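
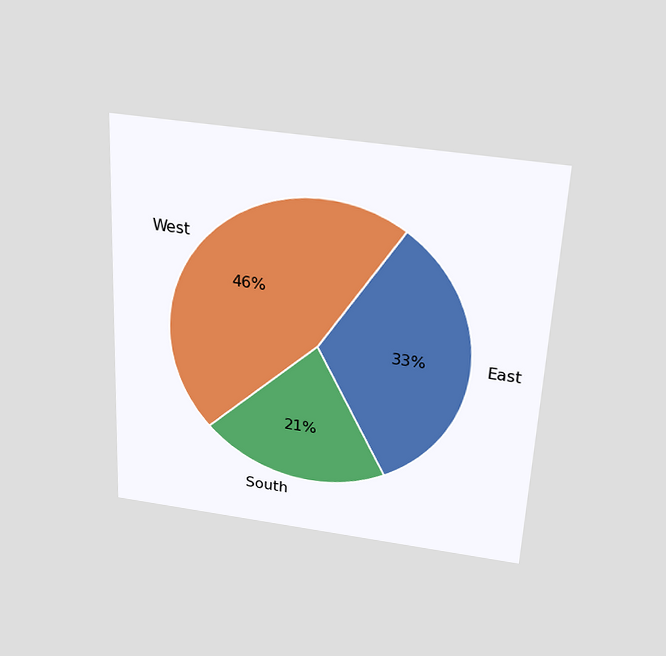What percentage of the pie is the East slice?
33%

The chart is tilted about 3° clockwise and viewed slightly from above. The East slice takes up 33% of the pie.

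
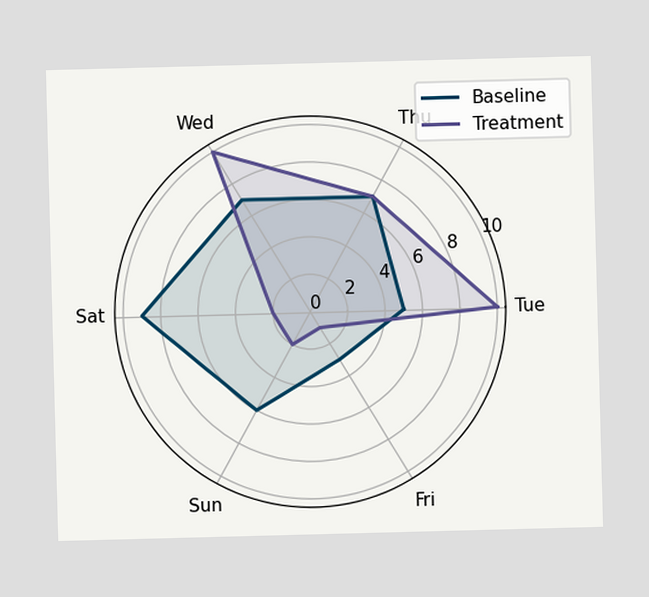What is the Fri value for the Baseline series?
On the Fri axis, Baseline reaches 3.

3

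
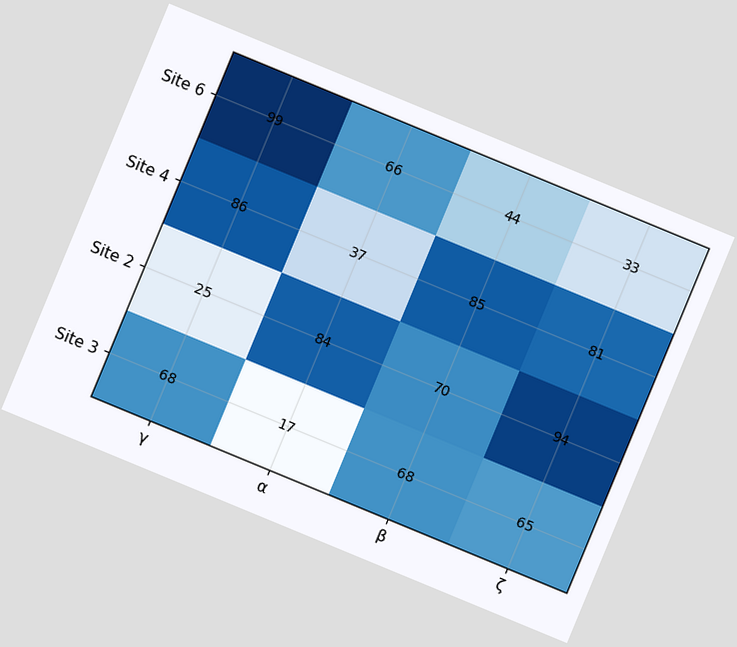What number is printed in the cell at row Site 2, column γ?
25

The chart is tilted about 22° clockwise. The (Site 2, γ) cell reads 25.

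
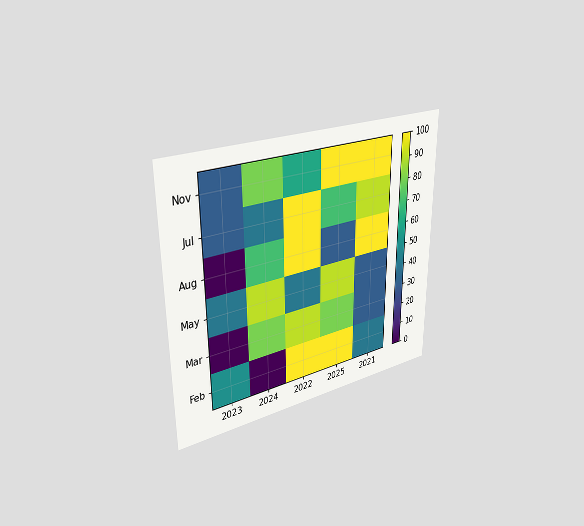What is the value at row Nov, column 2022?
The chart is viewed slightly from the left. Matching cell (Nov, 2022) against the colorbar gives 60.

60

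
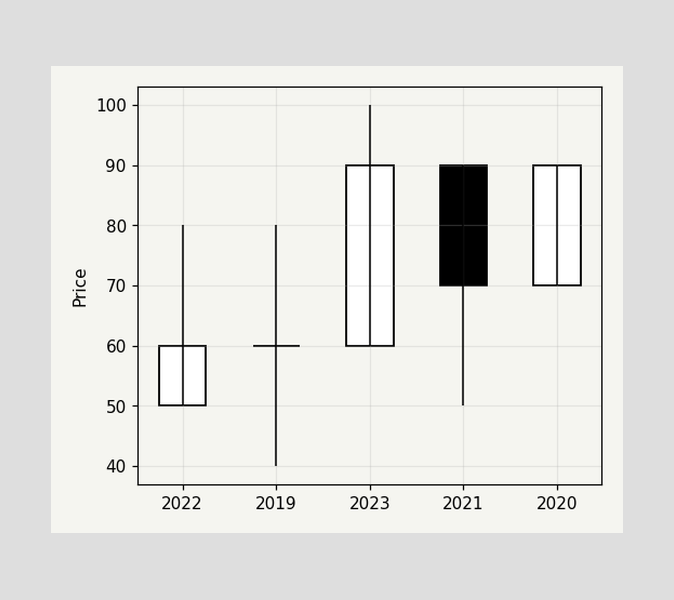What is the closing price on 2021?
The 2021 candle closes at 70.

70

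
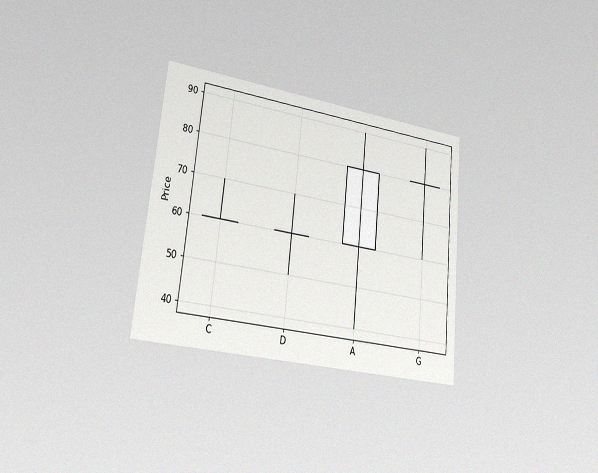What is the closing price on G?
The chart is tilted about 6° clockwise and viewed slightly from the left, with some photo noise. The G candle closes at 80.

80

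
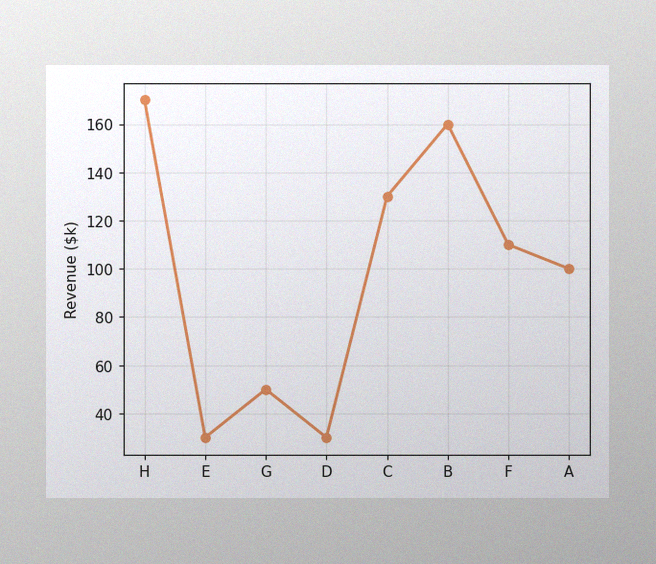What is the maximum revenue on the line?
$170k

The image has some photo noise and uneven lighting. The highest point is at H, and reading across to the y-axis gives $170k.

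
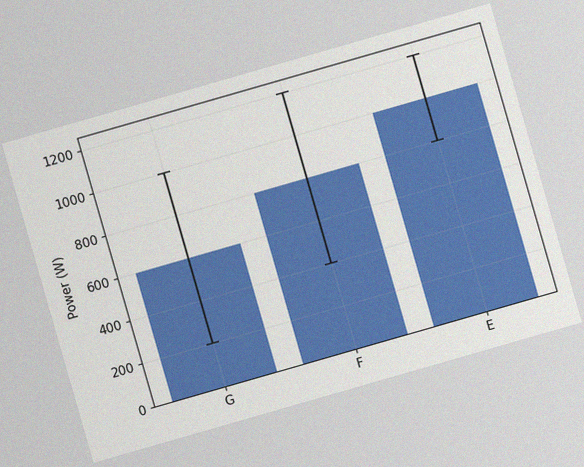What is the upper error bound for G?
1000W

The chart is tilted about 16° counter-clockwise, with some photo noise. The G bar's upper whisker reaches 1000W.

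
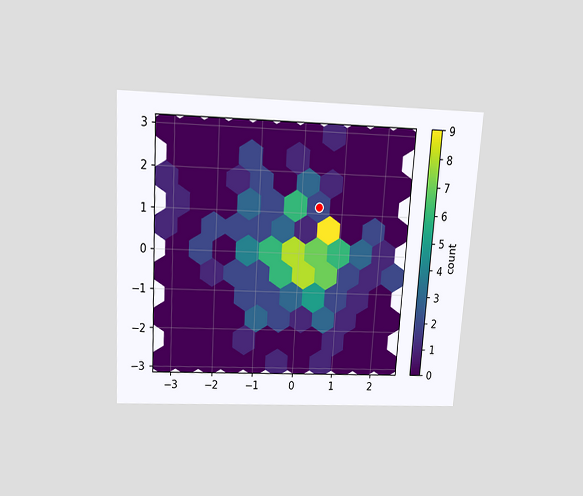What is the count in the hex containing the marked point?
2

The chart is tilted about 4° clockwise and viewed slightly from above. The marked hex reads 2 on the colorbar.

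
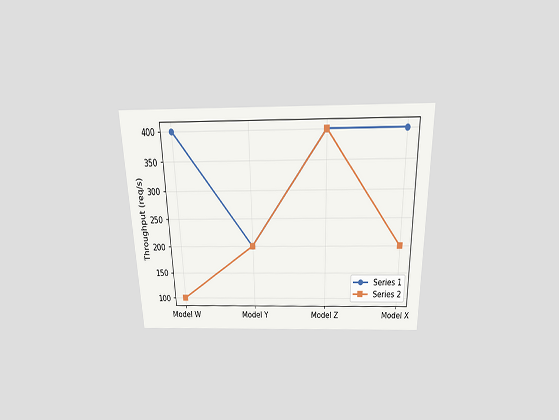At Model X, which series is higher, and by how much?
The chart is viewed slightly from above. At Model X, Series 1 sits above the other line by 200req/s.

Series 1, by 200req/s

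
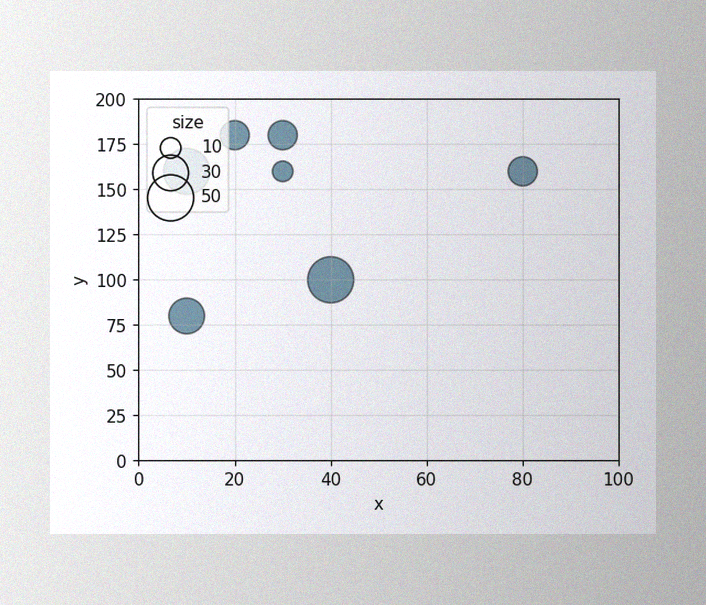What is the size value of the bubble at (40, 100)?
The image has some photo noise and uneven lighting. Matching the bubble at (40, 100) against the size legend gives 50.

50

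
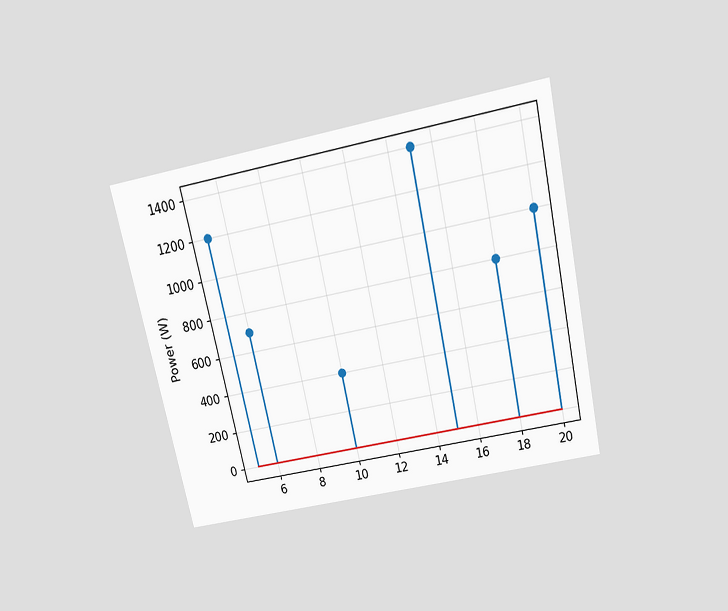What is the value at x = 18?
The chart is tilted about 12° counter-clockwise and viewed slightly from above. The stem at x=18 reaches 800W.

800W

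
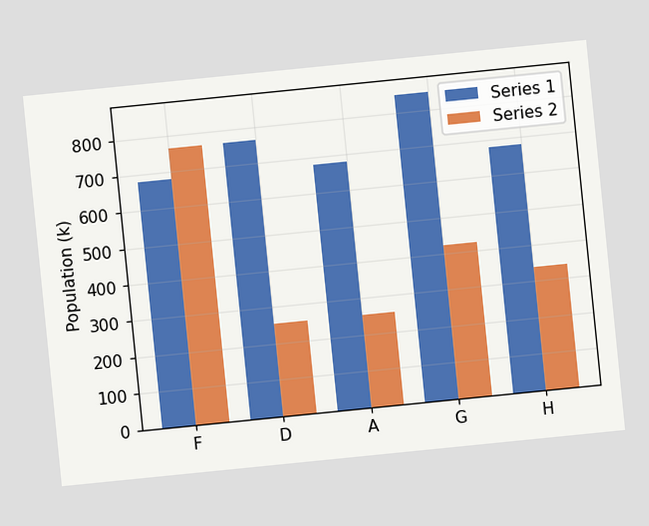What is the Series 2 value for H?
340k

The chart is tilted about 6° counter-clockwise. The Series 2 bar at H reaches 340k on the y-axis.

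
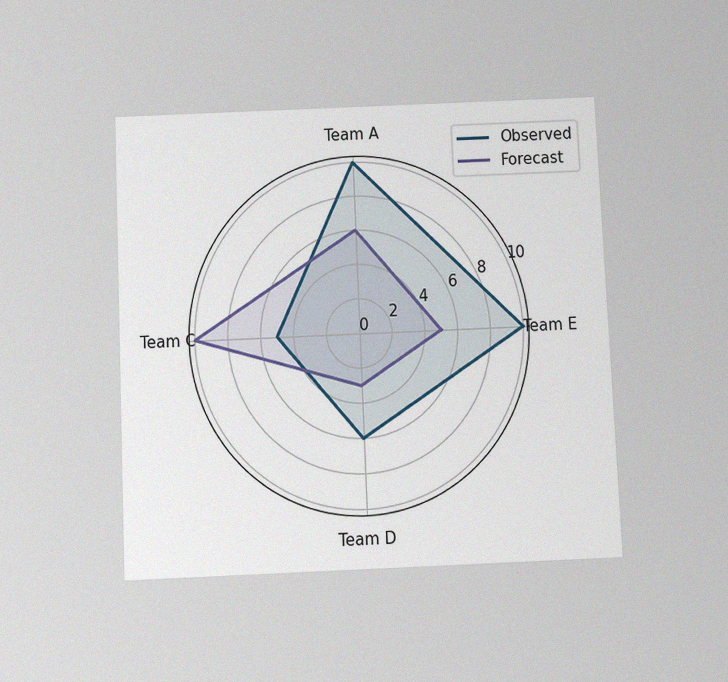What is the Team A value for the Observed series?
The chart is tilted about 2° counter-clockwise and viewed slightly from below, with some photo noise. On the Team A axis, Observed reaches 10.

10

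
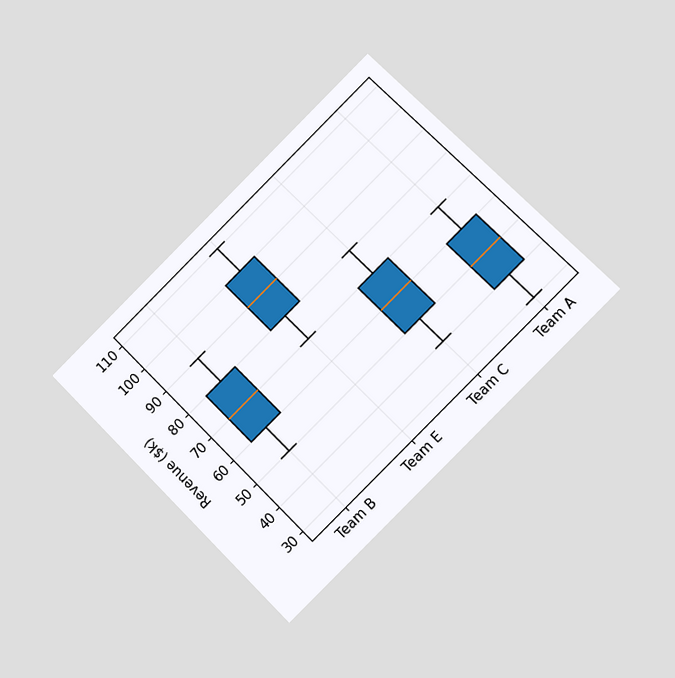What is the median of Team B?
$70k

The chart is tilted about 45° counter-clockwise and viewed at a slight angle. The median line in the Team B box sits at $70k.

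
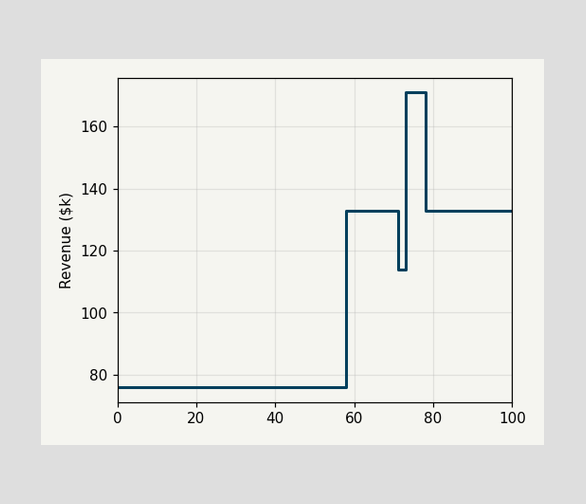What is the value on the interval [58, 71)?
$133k

On [58, 71) the step sits at $133k.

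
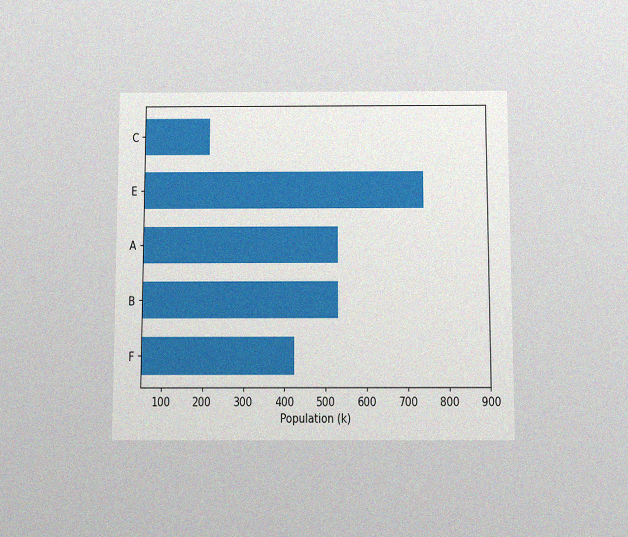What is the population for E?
742k

The chart is viewed slightly from below, with some photo noise. Reading along the chart's x-axis, the E bar reaches 742k.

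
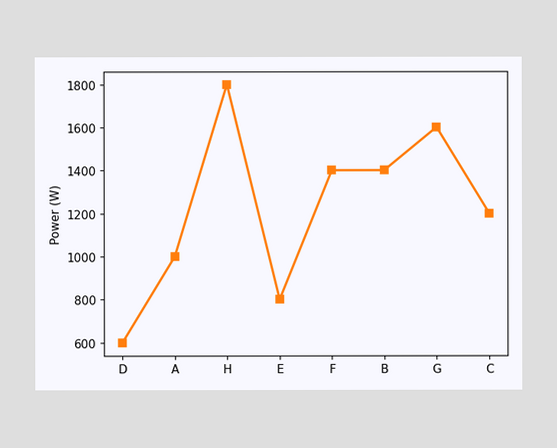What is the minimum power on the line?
600W

The lowest point is at D, and reading across to the y-axis gives 600W.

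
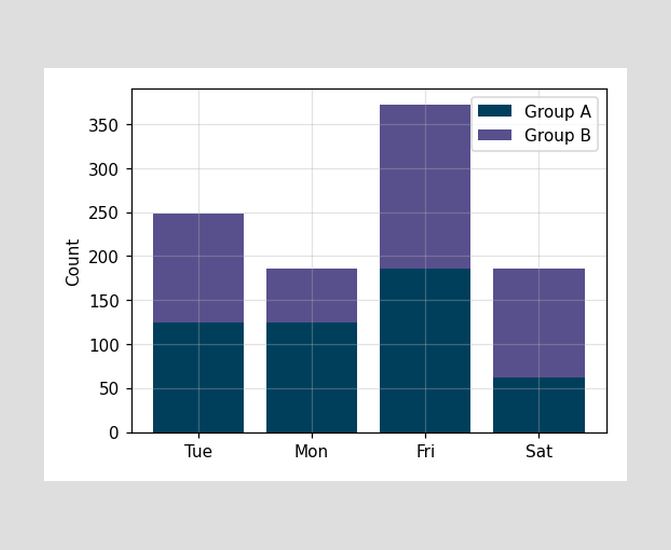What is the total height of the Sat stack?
186

The Sat stack's top reaches 186 on the y-axis.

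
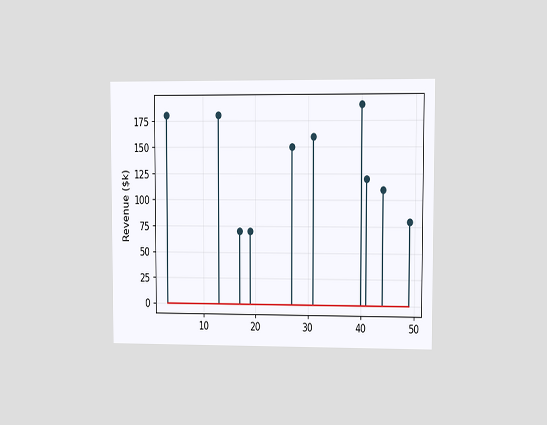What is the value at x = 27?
$150k

The chart is viewed at a slight angle. The stem at x=27 reaches $150k.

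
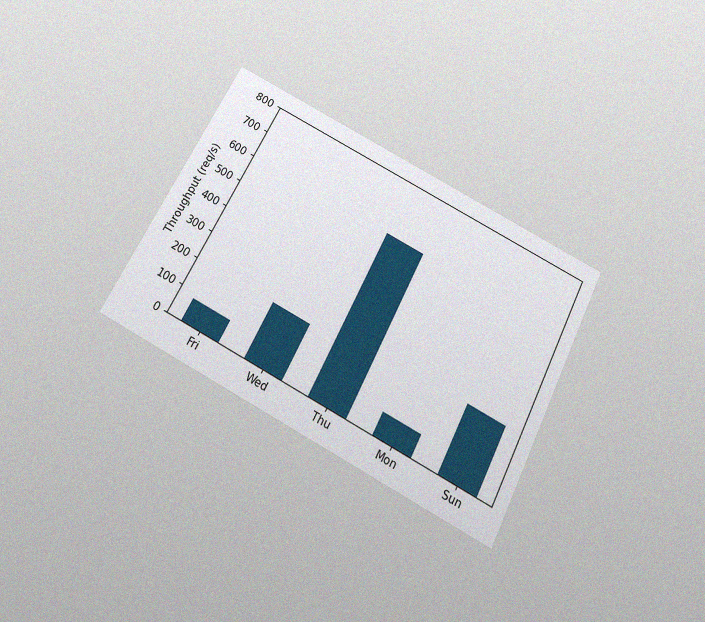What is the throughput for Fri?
The chart is tilted about 27° clockwise and viewed slightly from below, with some photo noise. Reading along the chart's y-axis, the Fri bar reaches 80req/s.

80req/s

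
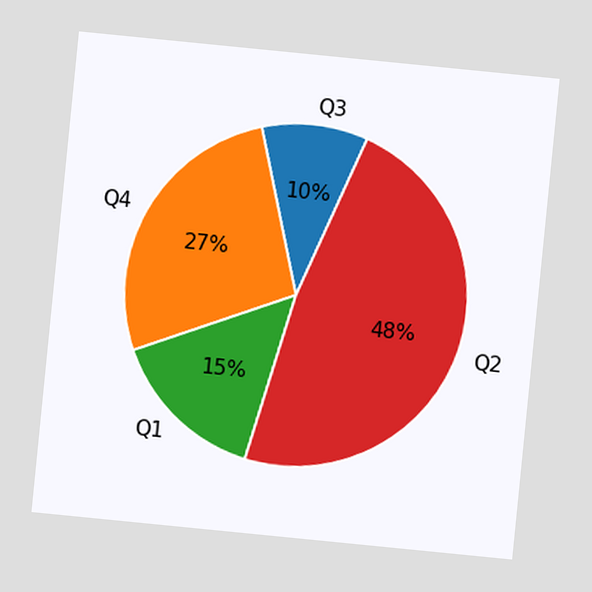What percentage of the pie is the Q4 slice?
The chart is tilted about 6° clockwise. The Q4 slice takes up 27% of the pie.

27%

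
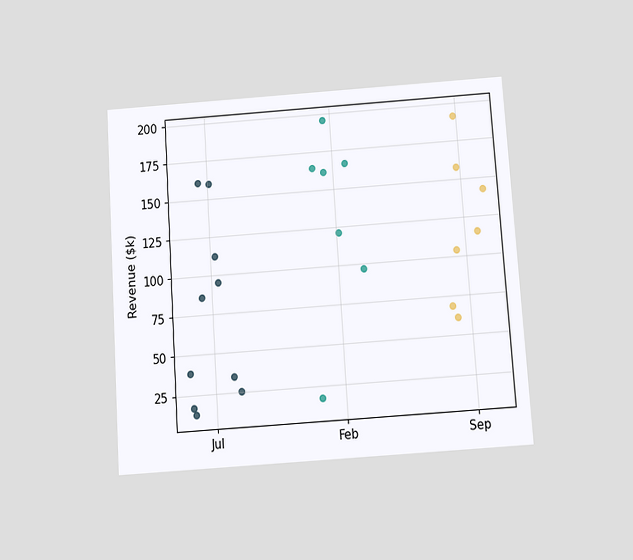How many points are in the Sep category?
The chart is tilted about 4° counter-clockwise and viewed slightly from below. Counting the markers in the Sep column gives 7.

7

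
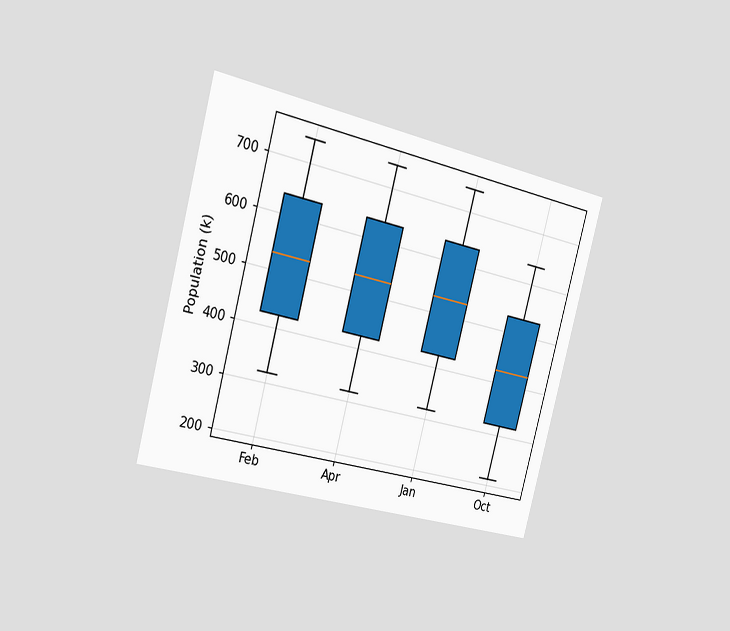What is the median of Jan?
The chart is tilted about 15° clockwise and viewed slightly from the left. The median line in the Jan box sits at 530k.

530k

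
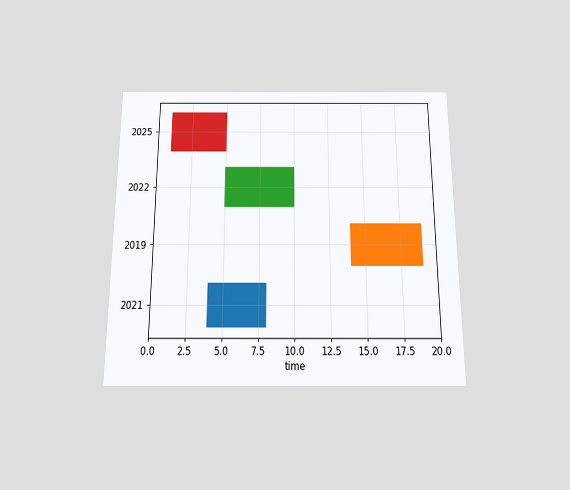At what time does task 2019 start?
The chart is viewed slightly from below. The 2019 bar begins at t=14.

14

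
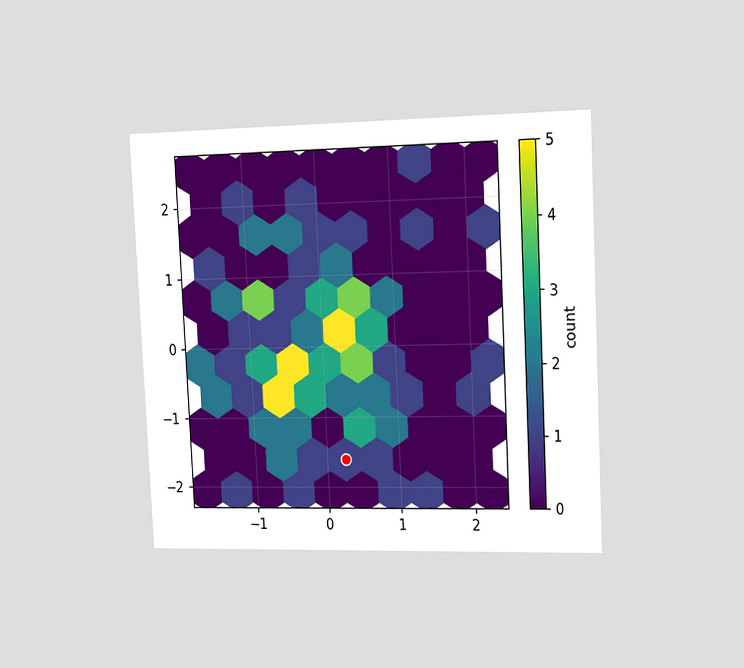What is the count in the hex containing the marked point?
The chart is tilted about 3° counter-clockwise and viewed slightly from the right. The marked hex reads 1 on the colorbar.

1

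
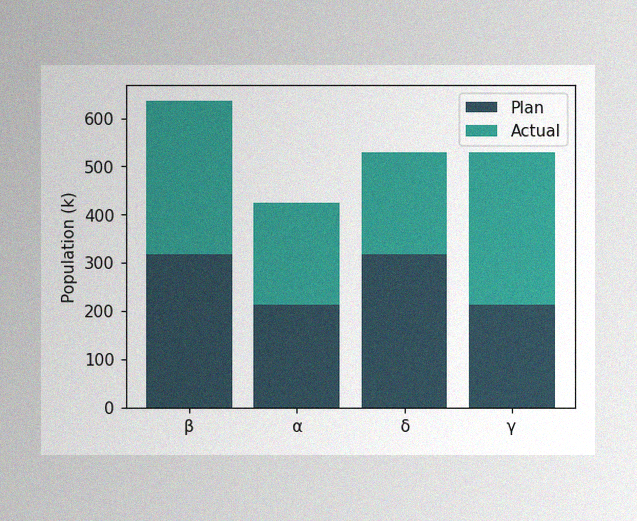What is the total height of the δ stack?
The image has some photo noise and uneven lighting. The δ stack's top reaches 530k on the y-axis.

530k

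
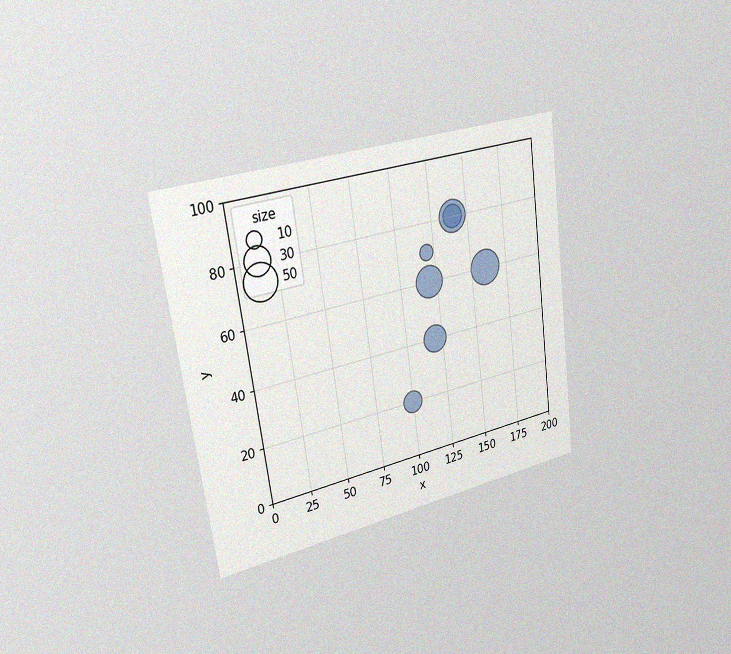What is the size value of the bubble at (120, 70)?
The chart is tilted about 8° counter-clockwise and viewed slightly from the left, with some photo noise. Matching the bubble at (120, 70) against the size legend gives 10.

10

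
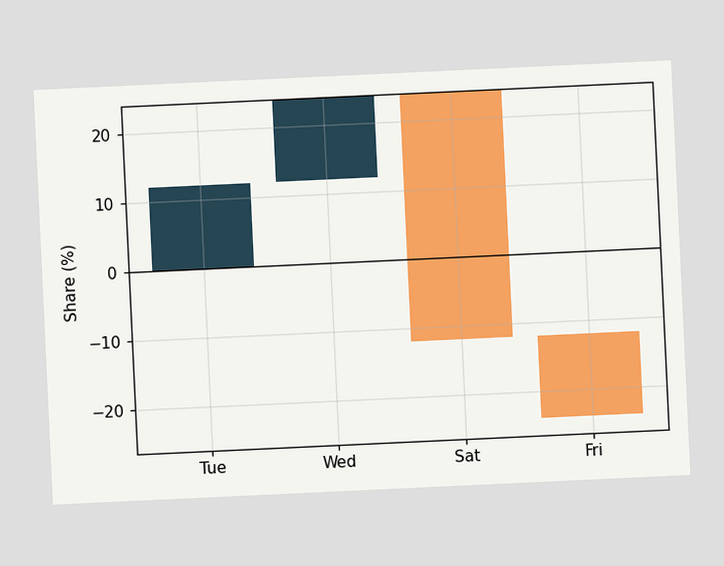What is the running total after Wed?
The chart is tilted about 3° counter-clockwise. After Wed the running total reaches 24%.

24%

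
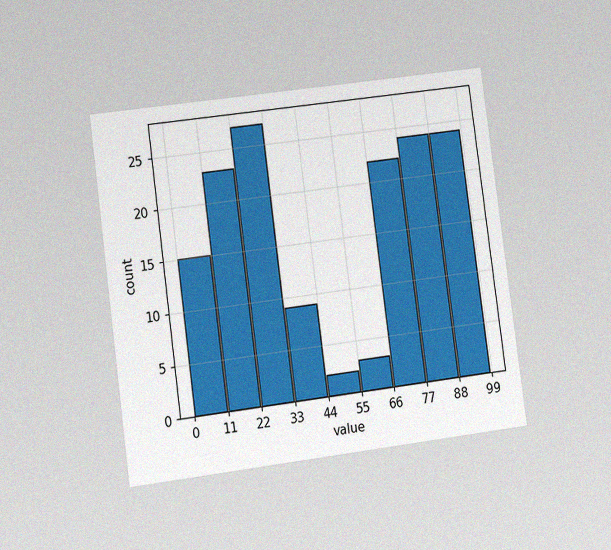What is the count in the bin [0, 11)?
The chart is tilted about 8° counter-clockwise and viewed at a slight angle, with some photo noise. The [0, 11) bin has height 15.

15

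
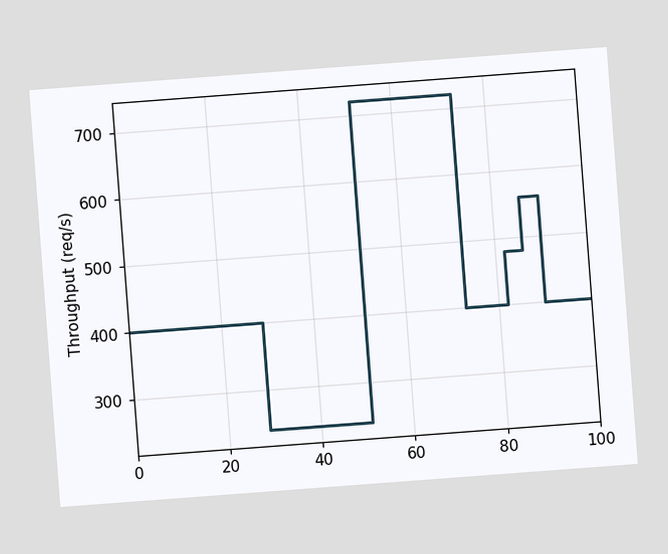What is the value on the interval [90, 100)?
The chart is tilted about 4° counter-clockwise. On [90, 100) the step sits at 400req/s.

400req/s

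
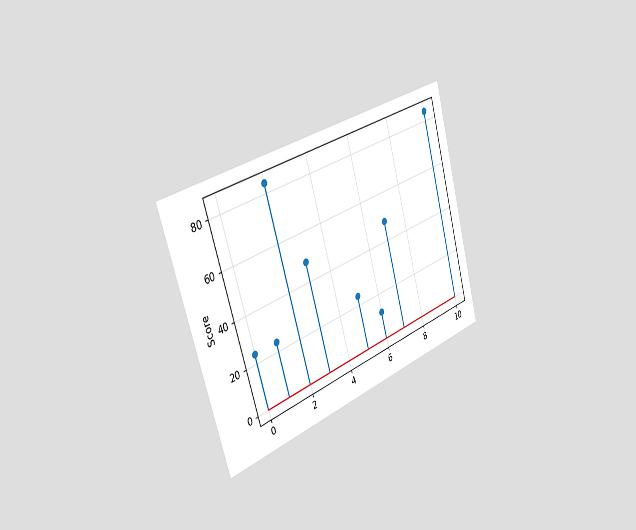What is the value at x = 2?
84

The chart is tilted about 16° counter-clockwise and viewed slightly from the left. The stem at x=2 reaches 84.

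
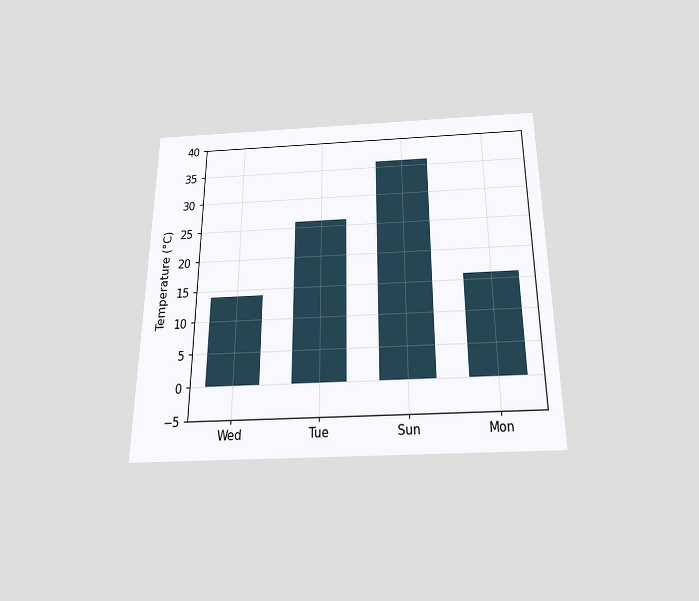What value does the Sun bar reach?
36°C

The chart is viewed slightly from below. Reading along the chart's y-axis, the Sun bar reaches 36°C.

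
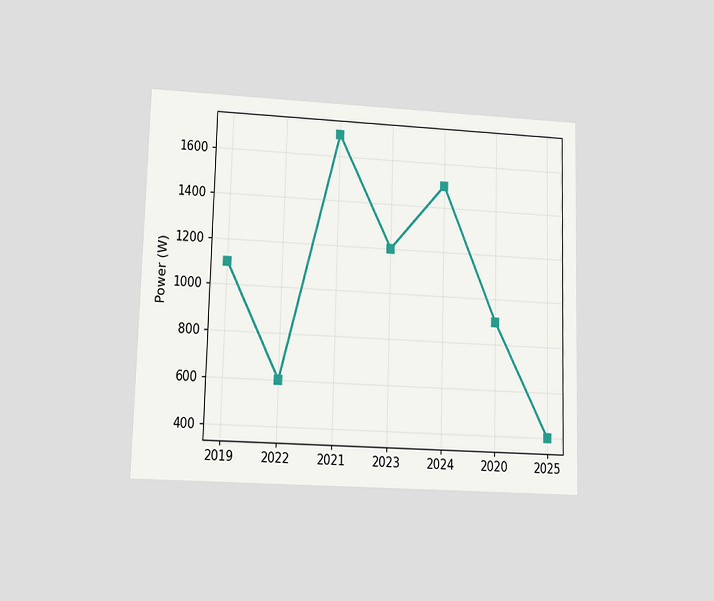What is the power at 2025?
400W

The chart is viewed at a slight angle. At 2025, the line is at 400W.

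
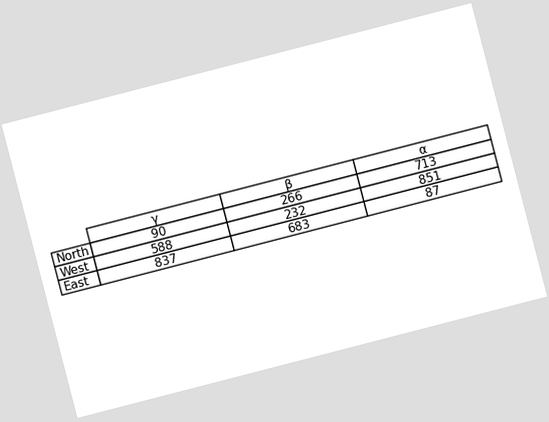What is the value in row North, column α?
The chart is tilted about 15° counter-clockwise. The (North, α) cell reads 713.

713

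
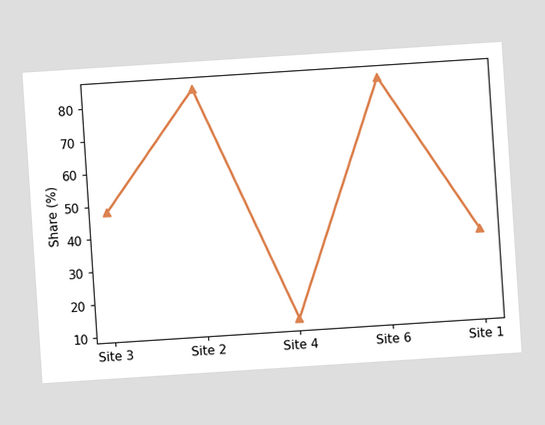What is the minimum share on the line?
The chart is tilted about 4° counter-clockwise. The lowest point is at Site 4, and reading across to the y-axis gives 12%.

12%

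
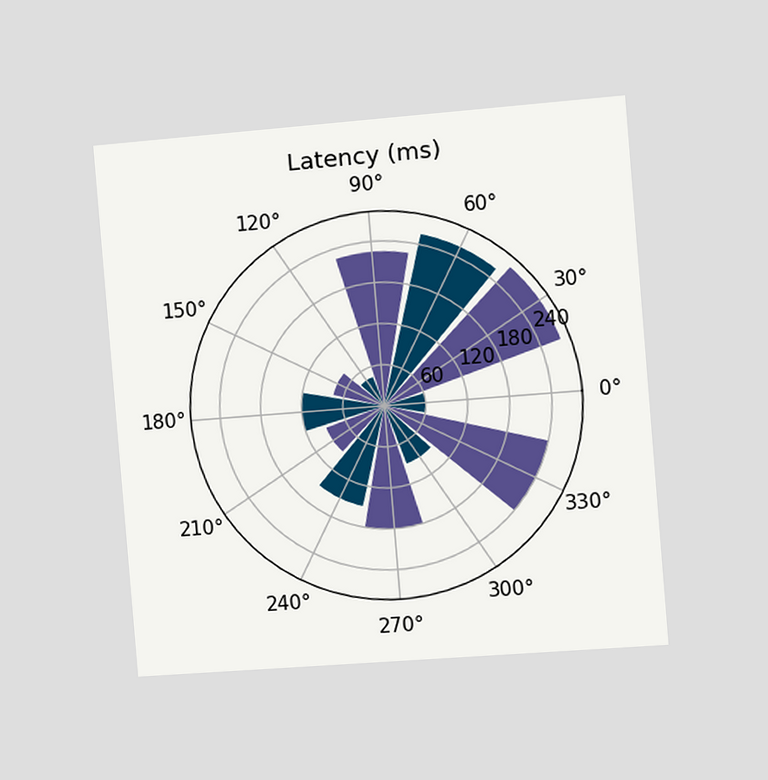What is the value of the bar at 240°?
150ms

The chart is tilted about 5° counter-clockwise and viewed slightly from the right. The bar at 240° reaches 150ms on the radial axis.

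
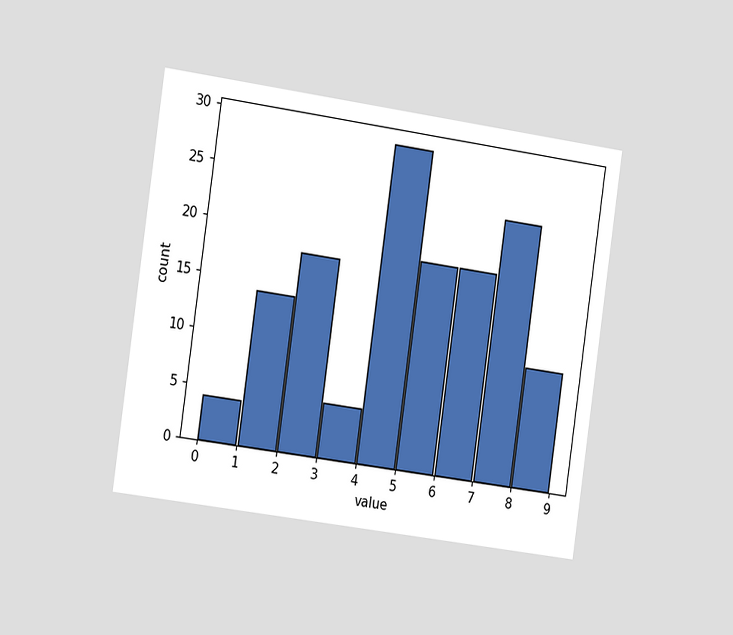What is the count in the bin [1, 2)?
14

The chart is tilted about 8° clockwise and viewed slightly from the left. The [1, 2) bin has height 14.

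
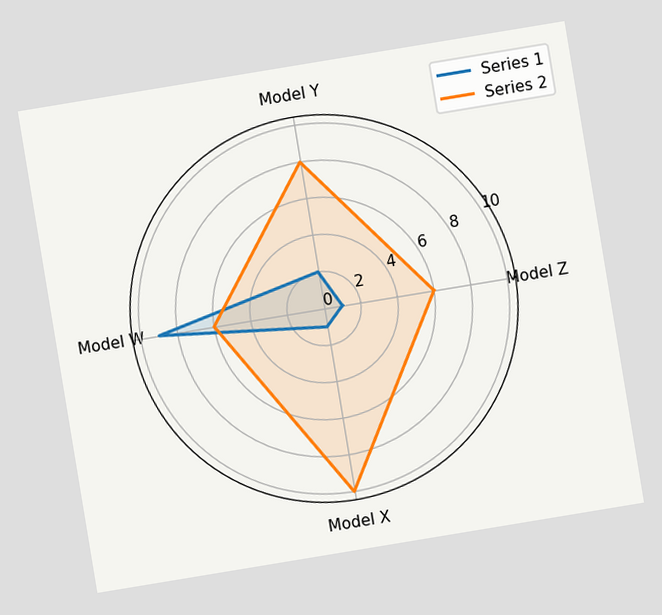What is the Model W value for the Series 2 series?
The chart is tilted about 9° counter-clockwise. On the Model W axis, Series 2 reaches 6.

6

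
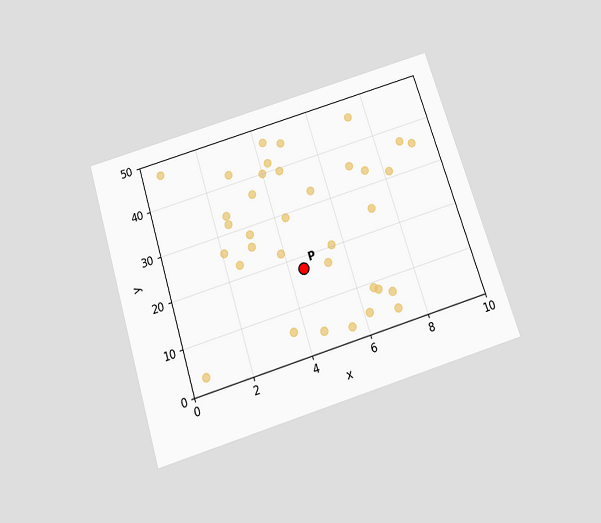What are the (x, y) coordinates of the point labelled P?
The chart is tilted about 17° counter-clockwise and viewed slightly from below. Following the gridlines from P to each axis, P sits at (4.5, 17.5).

(4.5, 17.5)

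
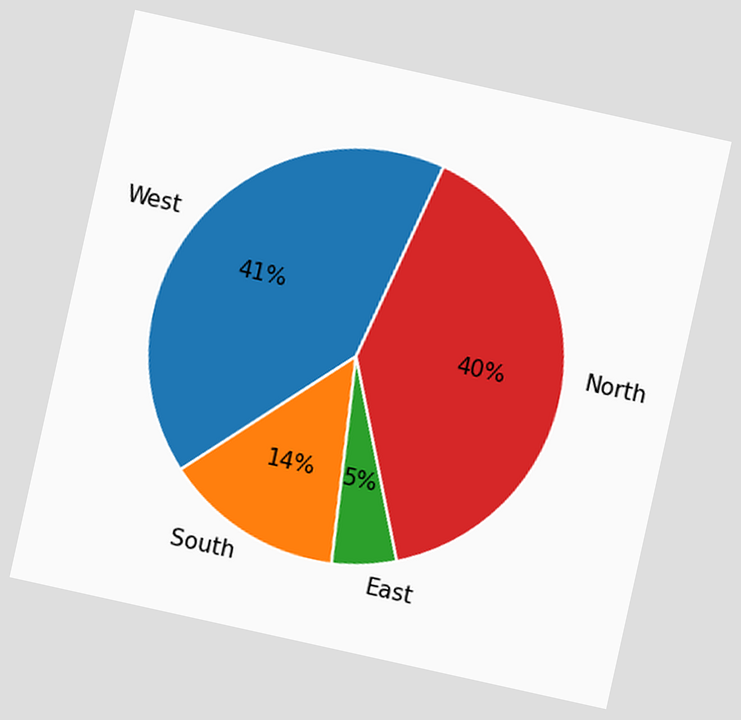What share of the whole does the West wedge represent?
41%

The chart is tilted about 12° clockwise. The West slice takes up 41% of the pie.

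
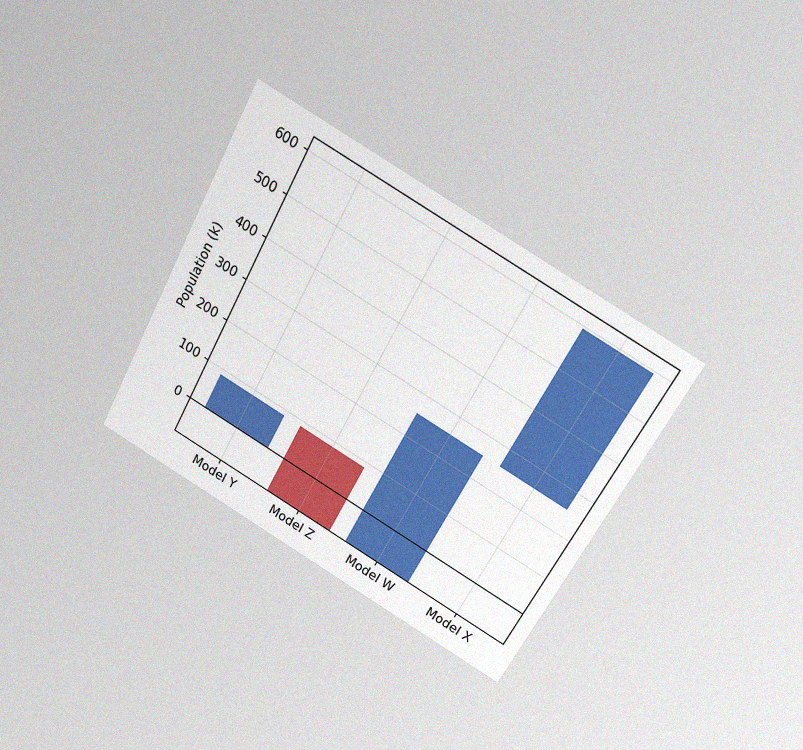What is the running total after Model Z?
The chart is tilted about 29° clockwise and viewed slightly from above, with some photo noise. After Model Z the running total reaches -85k.

-85k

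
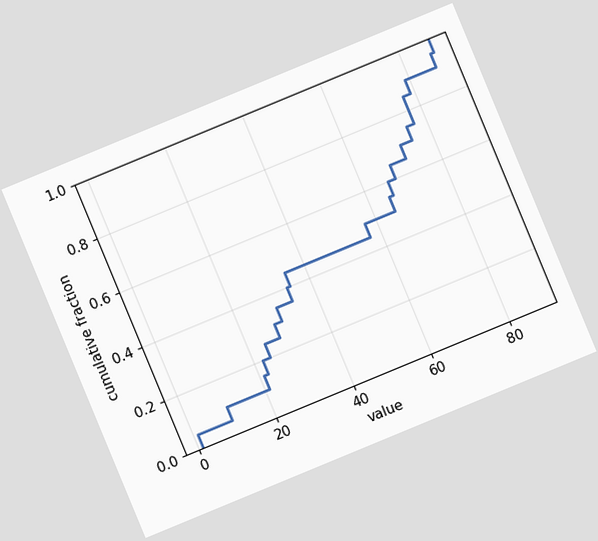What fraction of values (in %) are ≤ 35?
45%

The chart is tilted about 22° counter-clockwise. At x=35 the ECDF step is at 45%.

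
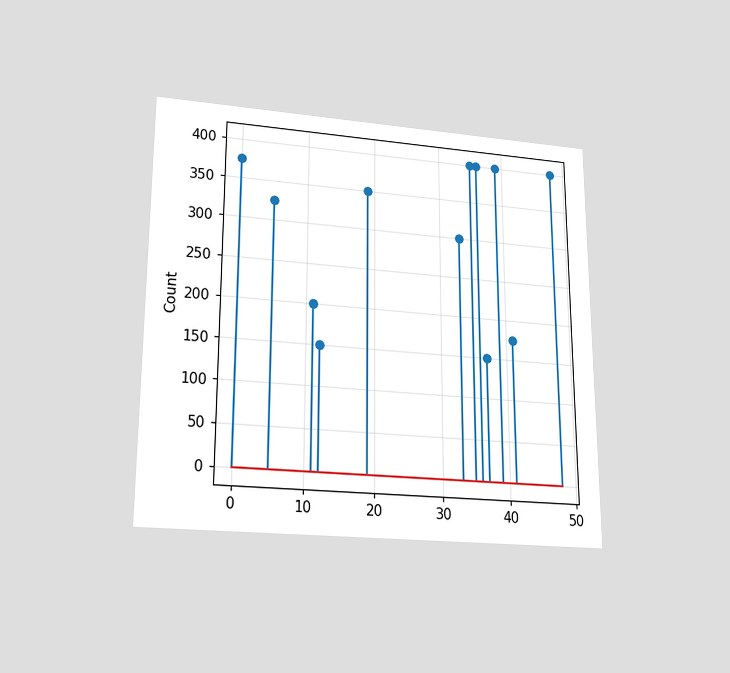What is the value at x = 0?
375

The chart is viewed slightly from below. The stem at x=0 reaches 375.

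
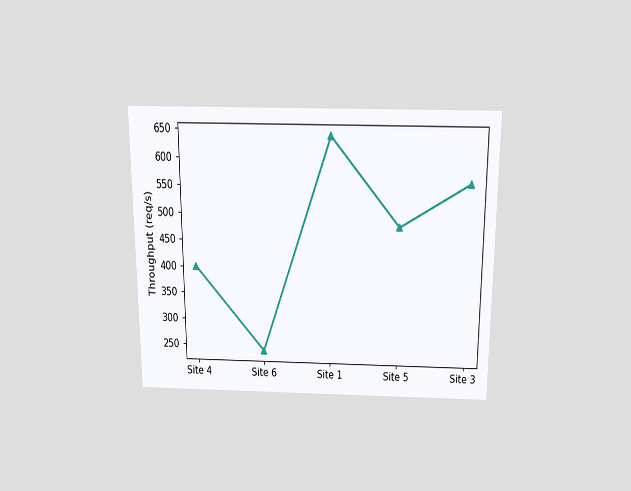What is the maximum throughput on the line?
640req/s

The chart is viewed slightly from above. The highest point is at Site 1, and reading across to the y-axis gives 640req/s.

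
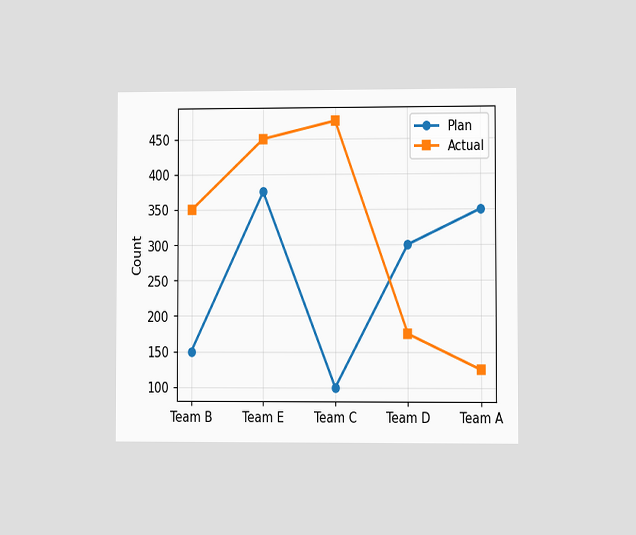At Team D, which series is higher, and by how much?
Plan, by 125

The chart is viewed at a slight angle. At Team D, Plan sits above the other line by 125.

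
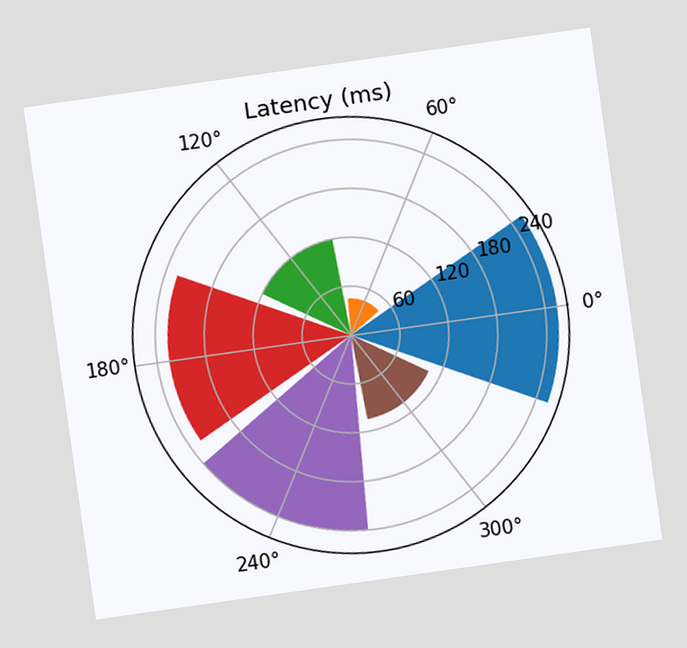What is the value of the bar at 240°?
The chart is tilted about 8° counter-clockwise. The bar at 240° reaches 240ms on the radial axis.

240ms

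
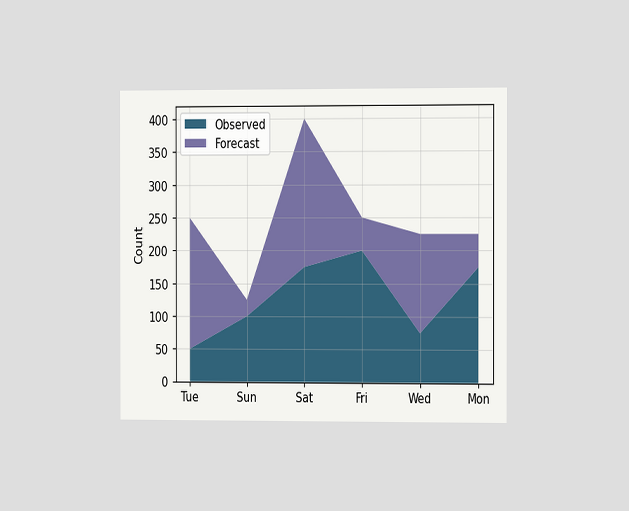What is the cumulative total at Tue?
250

The chart is viewed slightly from the right. The stacked total at Tue reaches 250.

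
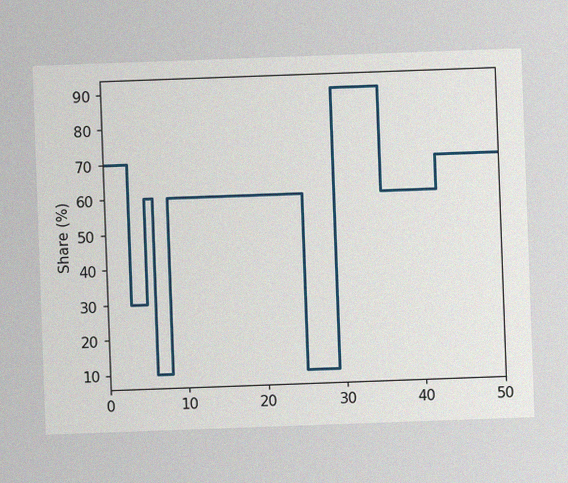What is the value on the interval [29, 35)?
90%

The chart is tilted about 2° counter-clockwise, with some photo noise. On [29, 35) the step sits at 90%.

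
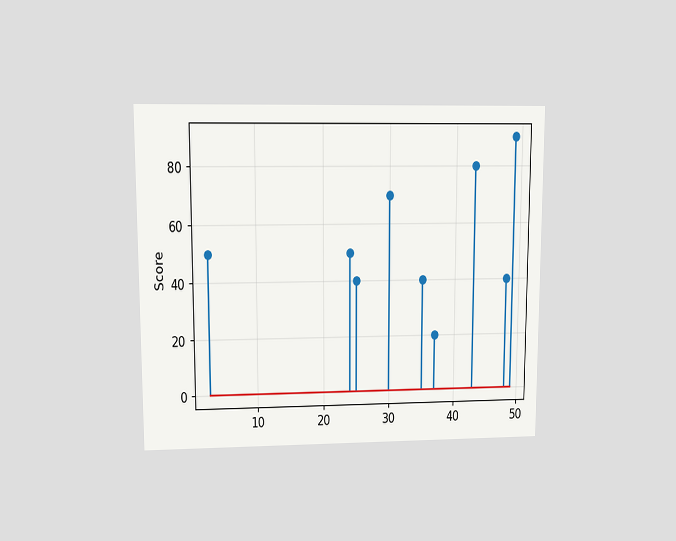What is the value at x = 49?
90

The chart is viewed at a slight angle. The stem at x=49 reaches 90.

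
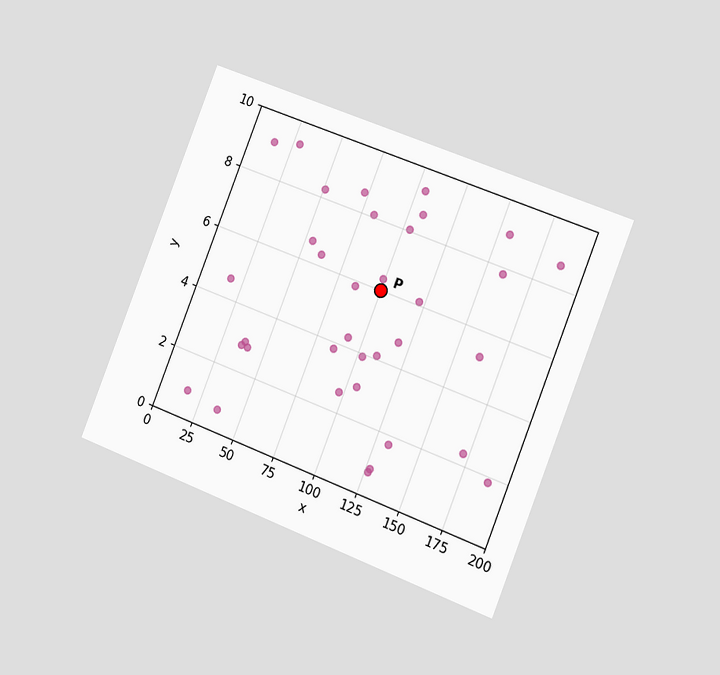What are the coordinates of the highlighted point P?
(100, 6)

The chart is tilted about 21° clockwise and viewed slightly from the right. Following the gridlines from P to each axis, P sits at (100, 6).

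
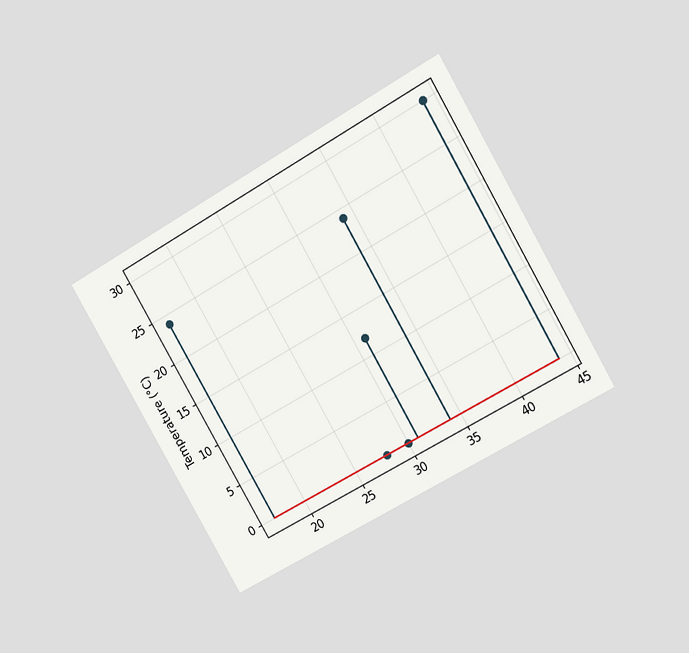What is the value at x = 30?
0°C

The chart is tilted about 30° counter-clockwise and viewed at a slight angle. The stem at x=30 reaches 0°C.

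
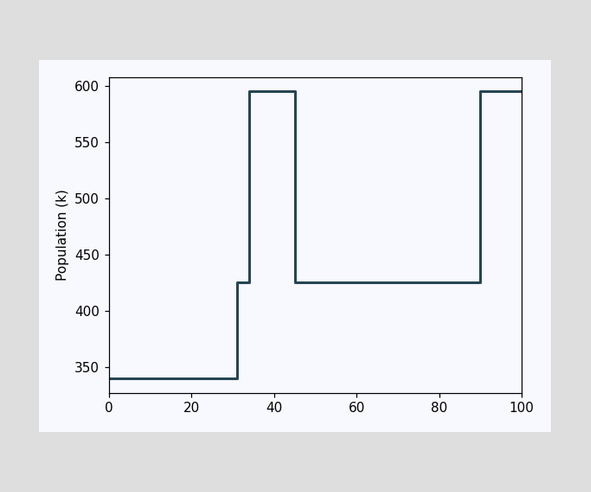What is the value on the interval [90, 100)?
595k

On [90, 100) the step sits at 595k.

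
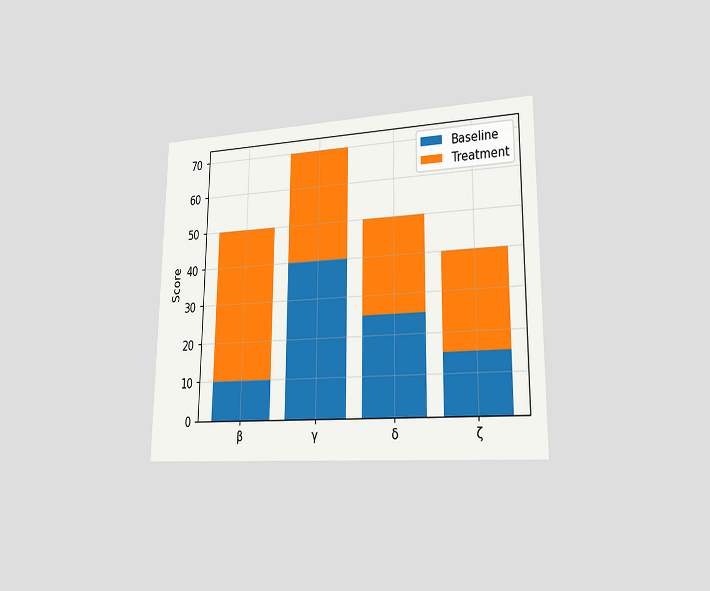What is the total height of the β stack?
50

The chart is viewed slightly from the right. The β stack's top reaches 50 on the y-axis.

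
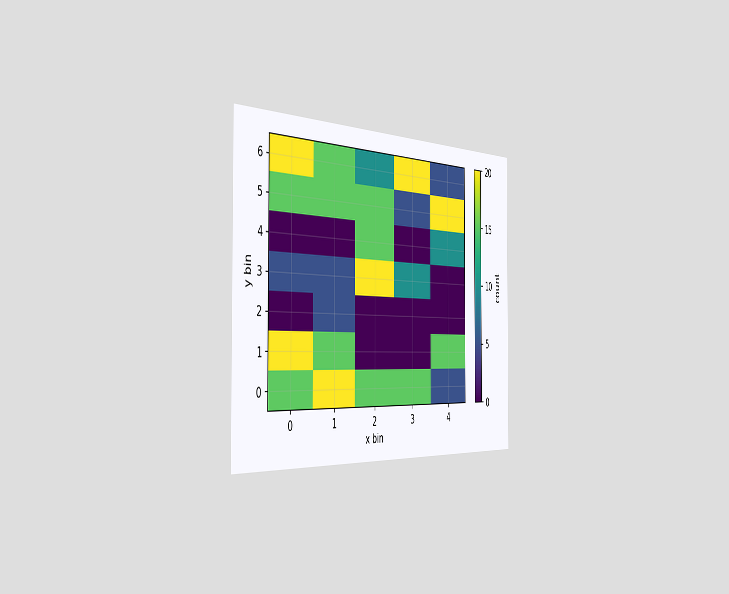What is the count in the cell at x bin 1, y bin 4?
0

The chart is viewed slightly from the left. Matching the cell (1, 4) against the colorbar gives 0.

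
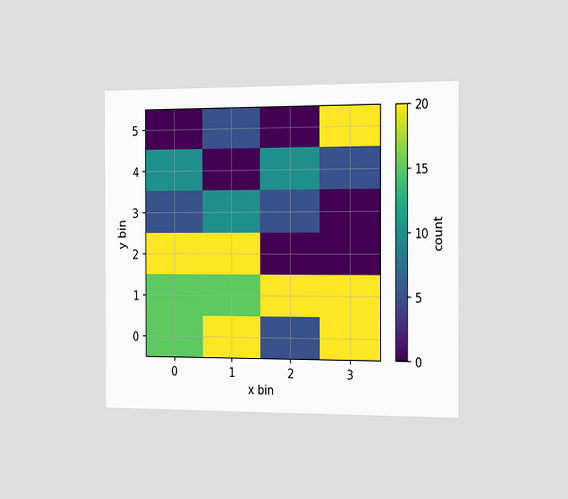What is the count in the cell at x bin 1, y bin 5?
The chart is viewed slightly from the right. Matching the cell (1, 5) against the colorbar gives 5.

5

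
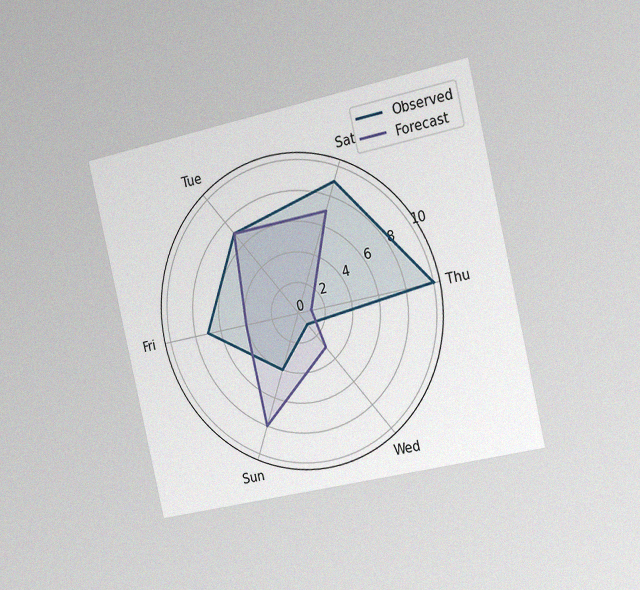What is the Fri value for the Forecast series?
The chart is tilted about 13° counter-clockwise and viewed slightly from the right, with some photo noise. On the Fri axis, Forecast reaches 4.

4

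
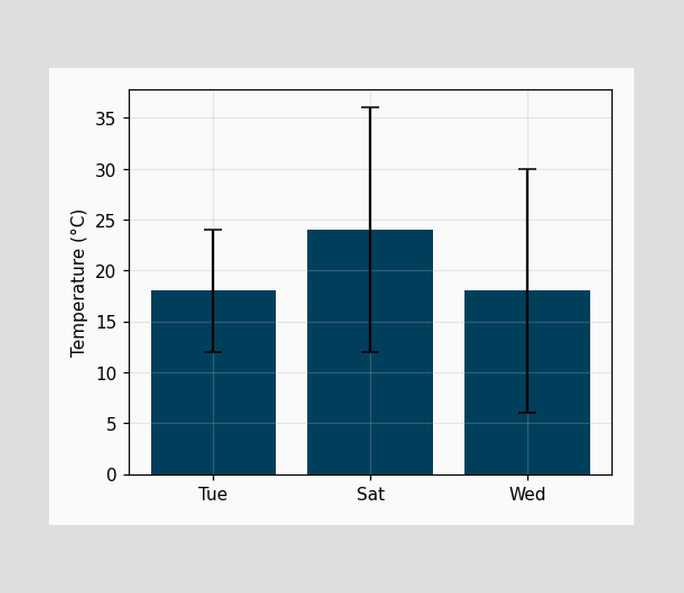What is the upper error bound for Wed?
The Wed bar's upper whisker reaches 30°C.

30°C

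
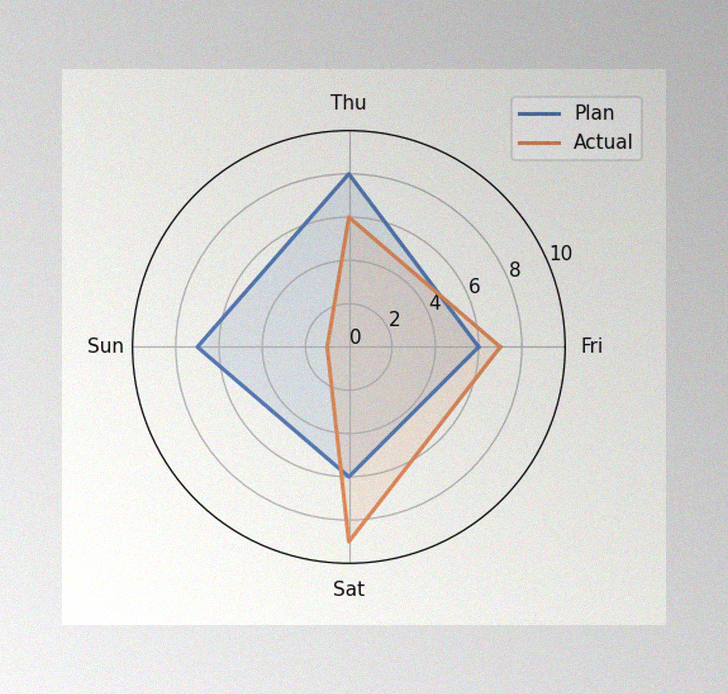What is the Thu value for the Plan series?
8

The image has some photo noise and uneven lighting. On the Thu axis, Plan reaches 8.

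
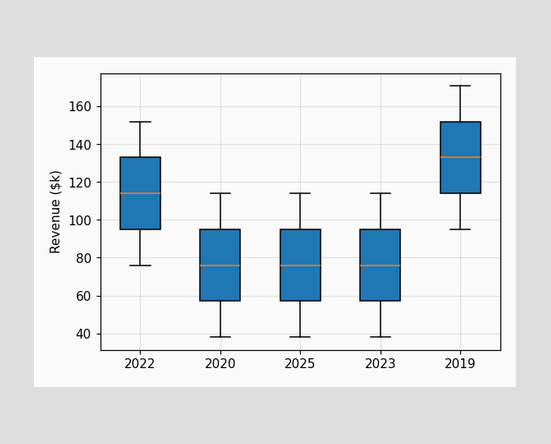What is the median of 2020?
The median line in the 2020 box sits at $76k.

$76k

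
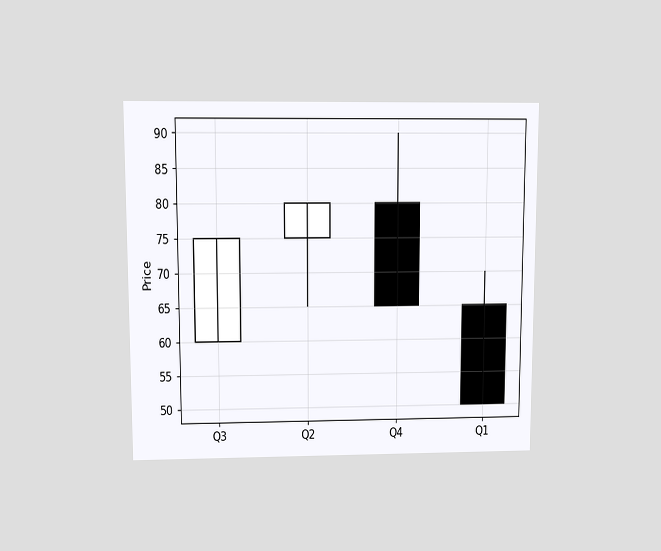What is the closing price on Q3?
The chart is viewed at a slight angle. The Q3 candle closes at 75.

75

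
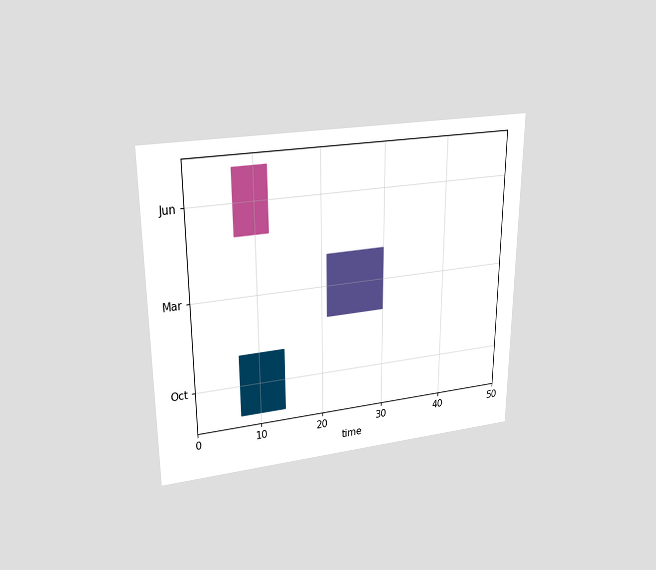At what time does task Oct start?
The chart is viewed slightly from above. The Oct bar begins at t=7.

7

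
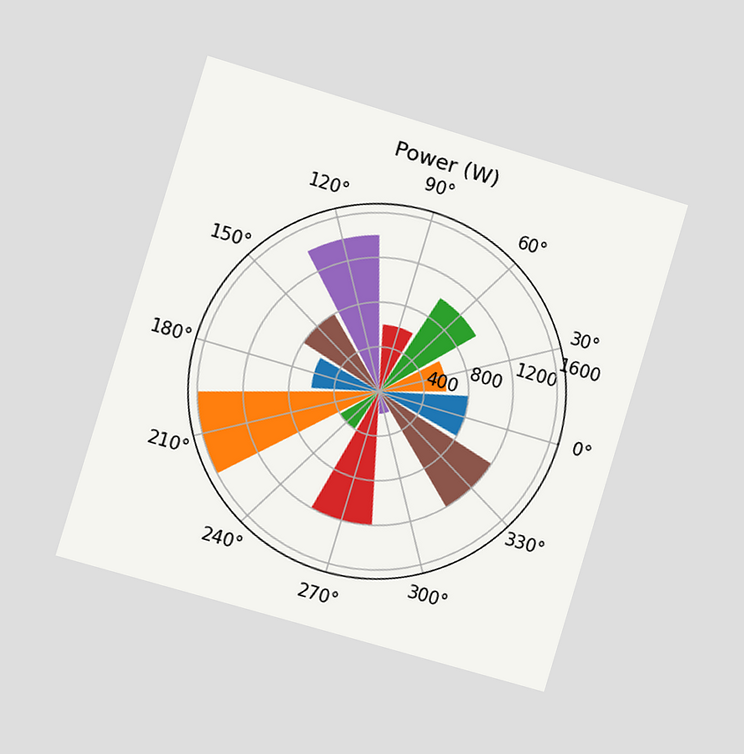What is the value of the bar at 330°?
The chart is tilted about 17° clockwise and viewed slightly from the left. The bar at 330° reaches 1200W on the radial axis.

1200W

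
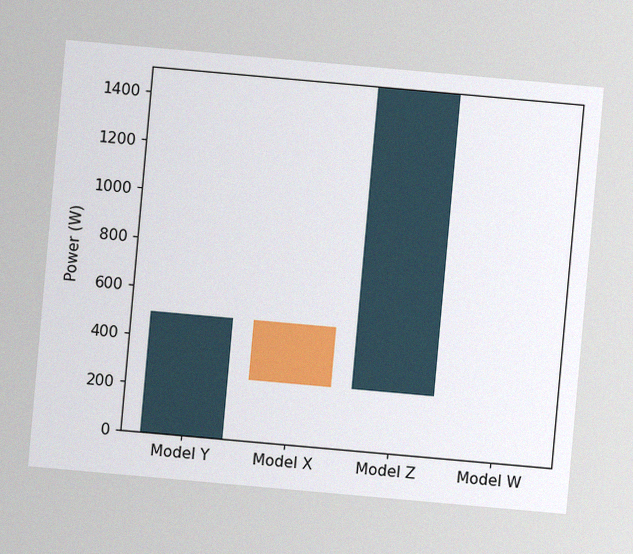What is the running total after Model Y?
The chart is tilted about 5° clockwise, with some photo noise. After Model Y the running total reaches 500W.

500W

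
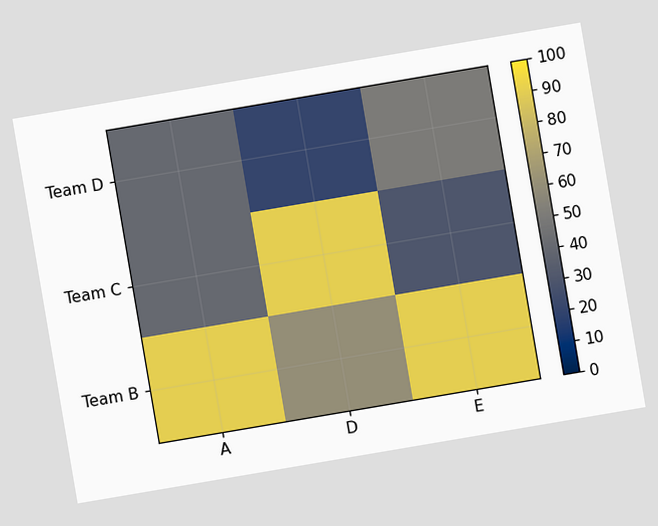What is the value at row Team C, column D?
90

The chart is tilted about 10° counter-clockwise. Matching cell (Team C, D) against the colorbar gives 90.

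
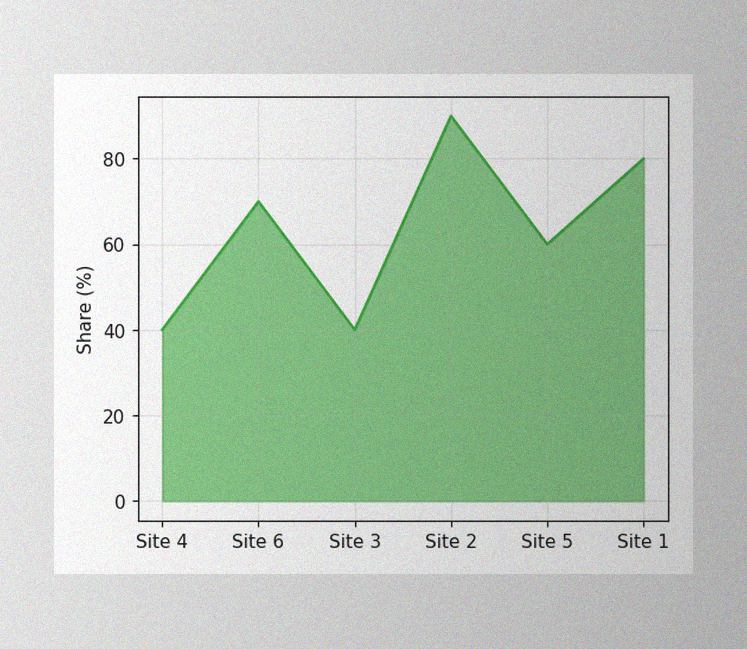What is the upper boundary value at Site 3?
40%

The image has some photo noise and uneven lighting. At Site 3 the upper boundary is at 40%.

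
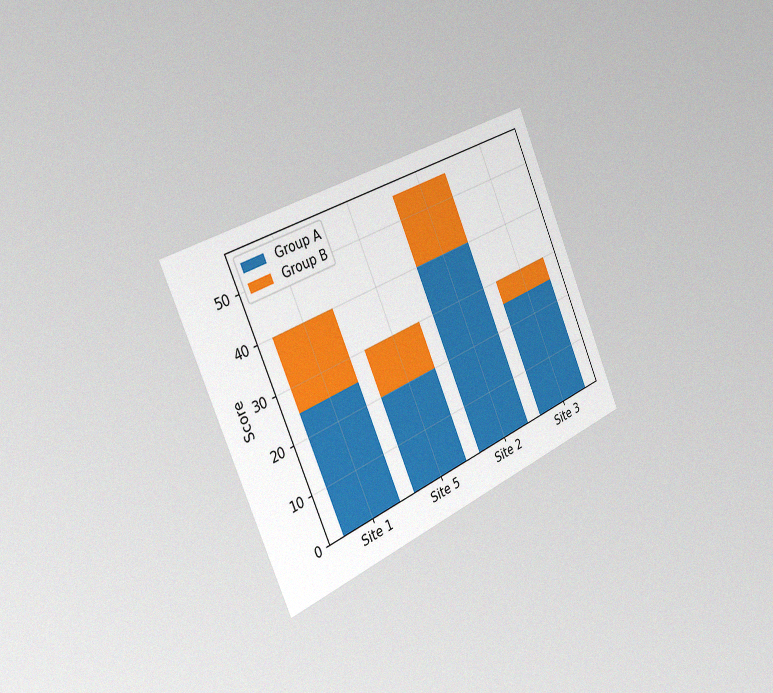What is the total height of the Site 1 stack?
The chart is tilted about 24° counter-clockwise and viewed slightly from the left, with some photo noise. The Site 1 stack's top reaches 40 on the y-axis.

40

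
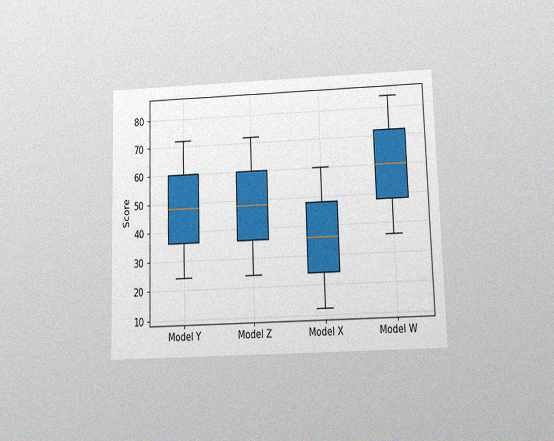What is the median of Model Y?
The chart is viewed slightly from below, with some photo noise. The median line in the Model Y box sits at 48.

48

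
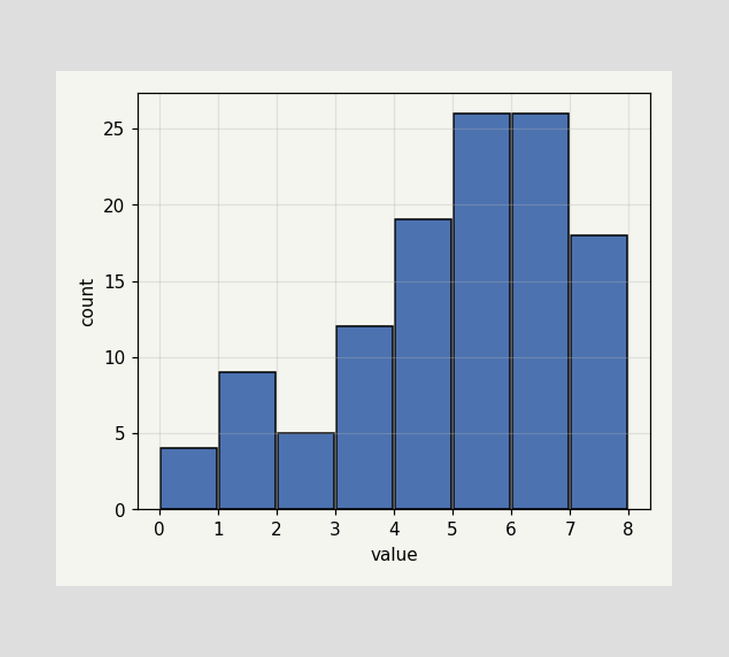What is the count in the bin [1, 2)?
The [1, 2) bin has height 9.

9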